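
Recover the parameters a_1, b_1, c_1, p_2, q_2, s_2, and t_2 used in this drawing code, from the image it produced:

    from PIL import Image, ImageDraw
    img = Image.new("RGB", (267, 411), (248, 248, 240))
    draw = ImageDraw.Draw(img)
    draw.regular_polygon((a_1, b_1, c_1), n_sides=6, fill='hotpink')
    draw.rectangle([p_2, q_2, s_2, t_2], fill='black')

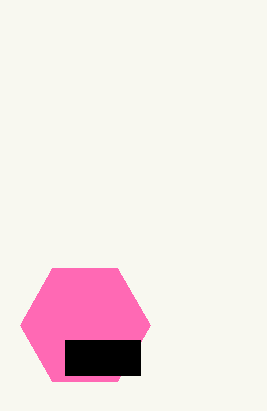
a_1 = 85; b_1 = 325; c_1 = 65; p_2 = 65; q_2 = 340; s_2 = 140; t_2 = 375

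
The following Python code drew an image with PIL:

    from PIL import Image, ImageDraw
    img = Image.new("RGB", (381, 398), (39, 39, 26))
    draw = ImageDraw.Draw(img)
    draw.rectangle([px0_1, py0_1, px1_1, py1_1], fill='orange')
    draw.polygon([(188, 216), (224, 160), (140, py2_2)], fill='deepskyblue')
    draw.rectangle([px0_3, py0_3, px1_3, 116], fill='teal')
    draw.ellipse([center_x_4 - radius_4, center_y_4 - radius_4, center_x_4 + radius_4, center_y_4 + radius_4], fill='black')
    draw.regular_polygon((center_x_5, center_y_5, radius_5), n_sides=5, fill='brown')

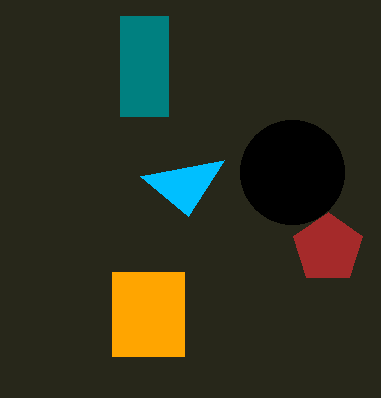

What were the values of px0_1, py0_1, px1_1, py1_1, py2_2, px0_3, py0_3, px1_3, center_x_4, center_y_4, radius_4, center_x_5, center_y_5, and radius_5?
px0_1 = 112
py0_1 = 272
px1_1 = 184
py1_1 = 356
py2_2 = 176
px0_3 = 120
py0_3 = 16
px1_3 = 168
center_x_4 = 292
center_y_4 = 172
radius_4 = 52
center_x_5 = 328
center_y_5 = 248
radius_5 = 36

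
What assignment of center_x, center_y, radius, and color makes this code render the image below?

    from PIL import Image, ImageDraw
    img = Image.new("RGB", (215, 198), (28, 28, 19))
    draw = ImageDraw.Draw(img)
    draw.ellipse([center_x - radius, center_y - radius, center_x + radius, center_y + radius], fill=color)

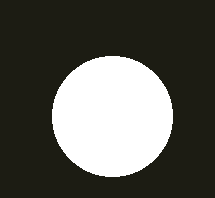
center_x = 112, center_y = 116, radius = 60, color = 'white'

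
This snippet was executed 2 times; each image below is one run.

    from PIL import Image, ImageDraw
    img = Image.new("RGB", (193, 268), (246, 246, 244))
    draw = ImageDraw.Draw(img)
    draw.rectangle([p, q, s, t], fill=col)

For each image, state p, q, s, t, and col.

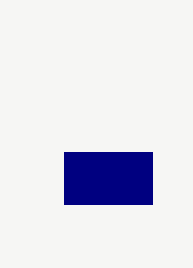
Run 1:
p = 64, q = 152, s = 152, t = 204, col = 'navy'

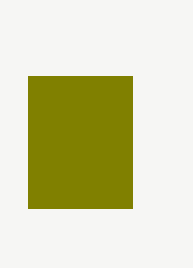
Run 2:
p = 28
q = 76
s = 132
t = 208
col = 'olive'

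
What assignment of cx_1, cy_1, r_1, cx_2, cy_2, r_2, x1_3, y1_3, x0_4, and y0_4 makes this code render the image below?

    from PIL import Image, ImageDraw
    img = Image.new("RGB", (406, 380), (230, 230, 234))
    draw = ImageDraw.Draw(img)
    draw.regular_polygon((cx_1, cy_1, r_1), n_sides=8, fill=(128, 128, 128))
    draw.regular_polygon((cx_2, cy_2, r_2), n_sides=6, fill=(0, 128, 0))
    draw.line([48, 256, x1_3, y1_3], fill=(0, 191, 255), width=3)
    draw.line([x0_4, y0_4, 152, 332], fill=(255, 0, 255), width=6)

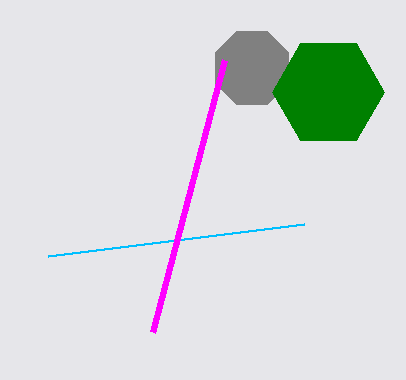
cx_1 = 252; cy_1 = 68; r_1 = 40; cx_2 = 328; cy_2 = 92; r_2 = 56; x1_3 = 304; y1_3 = 224; x0_4 = 224; y0_4 = 60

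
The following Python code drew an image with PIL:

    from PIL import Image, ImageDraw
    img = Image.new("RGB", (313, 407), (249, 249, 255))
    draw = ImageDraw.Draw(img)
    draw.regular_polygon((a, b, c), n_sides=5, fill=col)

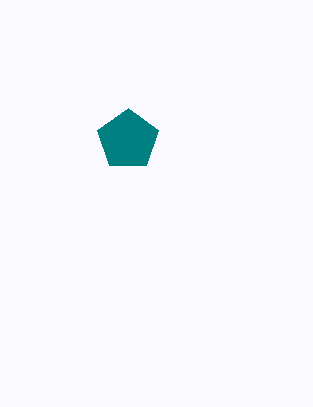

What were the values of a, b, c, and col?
a = 128
b = 140
c = 32
col = 'teal'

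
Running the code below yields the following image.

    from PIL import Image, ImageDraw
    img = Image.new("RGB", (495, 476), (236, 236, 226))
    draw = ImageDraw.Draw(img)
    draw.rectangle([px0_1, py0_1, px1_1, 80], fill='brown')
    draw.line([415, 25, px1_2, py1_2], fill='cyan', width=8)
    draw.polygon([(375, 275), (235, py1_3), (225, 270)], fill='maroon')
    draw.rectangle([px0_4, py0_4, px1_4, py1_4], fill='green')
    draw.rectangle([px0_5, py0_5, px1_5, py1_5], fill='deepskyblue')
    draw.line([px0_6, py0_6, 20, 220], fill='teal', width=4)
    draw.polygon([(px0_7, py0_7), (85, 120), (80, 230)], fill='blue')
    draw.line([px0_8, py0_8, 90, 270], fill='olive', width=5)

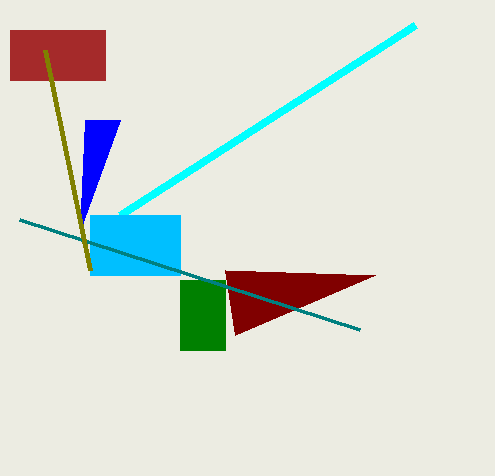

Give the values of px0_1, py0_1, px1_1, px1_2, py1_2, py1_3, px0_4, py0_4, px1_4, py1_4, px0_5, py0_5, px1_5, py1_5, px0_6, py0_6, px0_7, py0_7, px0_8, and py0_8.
px0_1 = 10; py0_1 = 30; px1_1 = 105; px1_2 = 120; py1_2 = 215; py1_3 = 335; px0_4 = 180; py0_4 = 280; px1_4 = 225; py1_4 = 350; px0_5 = 90; py0_5 = 215; px1_5 = 180; py1_5 = 275; px0_6 = 360; py0_6 = 330; px0_7 = 120; py0_7 = 120; px0_8 = 45; py0_8 = 50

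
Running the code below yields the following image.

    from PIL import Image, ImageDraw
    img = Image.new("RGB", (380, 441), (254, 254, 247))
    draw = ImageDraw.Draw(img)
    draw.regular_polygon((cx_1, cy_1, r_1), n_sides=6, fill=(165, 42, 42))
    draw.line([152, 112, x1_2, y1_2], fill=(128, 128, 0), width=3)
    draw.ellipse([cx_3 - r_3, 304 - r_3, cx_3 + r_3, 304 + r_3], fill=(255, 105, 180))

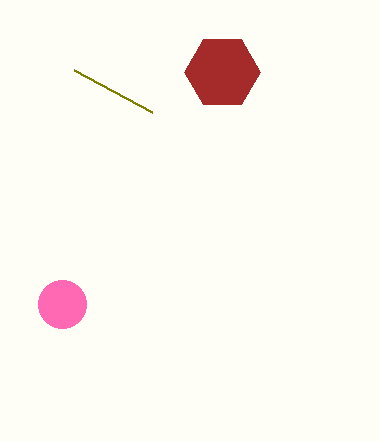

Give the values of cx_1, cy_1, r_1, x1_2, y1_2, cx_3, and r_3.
cx_1 = 222
cy_1 = 72
r_1 = 38
x1_2 = 74
y1_2 = 70
cx_3 = 62
r_3 = 24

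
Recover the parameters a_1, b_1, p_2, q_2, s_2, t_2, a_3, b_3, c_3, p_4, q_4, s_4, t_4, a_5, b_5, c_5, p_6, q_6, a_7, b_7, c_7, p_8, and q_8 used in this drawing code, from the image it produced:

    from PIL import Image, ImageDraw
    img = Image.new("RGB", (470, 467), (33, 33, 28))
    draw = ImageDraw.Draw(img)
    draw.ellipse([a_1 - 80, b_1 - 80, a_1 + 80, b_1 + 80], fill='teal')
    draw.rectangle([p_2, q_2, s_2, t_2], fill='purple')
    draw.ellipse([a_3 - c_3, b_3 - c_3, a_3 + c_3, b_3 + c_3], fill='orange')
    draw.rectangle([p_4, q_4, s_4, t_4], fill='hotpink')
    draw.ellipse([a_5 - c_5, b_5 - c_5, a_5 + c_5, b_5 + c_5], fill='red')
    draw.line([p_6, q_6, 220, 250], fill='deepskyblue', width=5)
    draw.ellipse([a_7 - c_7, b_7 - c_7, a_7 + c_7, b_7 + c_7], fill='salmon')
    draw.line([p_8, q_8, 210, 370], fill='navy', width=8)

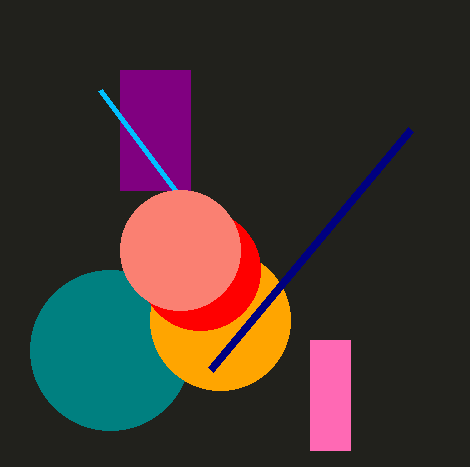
a_1 = 110, b_1 = 350, p_2 = 120, q_2 = 70, s_2 = 190, t_2 = 190, a_3 = 220, b_3 = 320, c_3 = 70, p_4 = 310, q_4 = 340, s_4 = 350, t_4 = 450, a_5 = 200, b_5 = 270, c_5 = 60, p_6 = 100, q_6 = 90, a_7 = 180, b_7 = 250, c_7 = 60, p_8 = 410, q_8 = 130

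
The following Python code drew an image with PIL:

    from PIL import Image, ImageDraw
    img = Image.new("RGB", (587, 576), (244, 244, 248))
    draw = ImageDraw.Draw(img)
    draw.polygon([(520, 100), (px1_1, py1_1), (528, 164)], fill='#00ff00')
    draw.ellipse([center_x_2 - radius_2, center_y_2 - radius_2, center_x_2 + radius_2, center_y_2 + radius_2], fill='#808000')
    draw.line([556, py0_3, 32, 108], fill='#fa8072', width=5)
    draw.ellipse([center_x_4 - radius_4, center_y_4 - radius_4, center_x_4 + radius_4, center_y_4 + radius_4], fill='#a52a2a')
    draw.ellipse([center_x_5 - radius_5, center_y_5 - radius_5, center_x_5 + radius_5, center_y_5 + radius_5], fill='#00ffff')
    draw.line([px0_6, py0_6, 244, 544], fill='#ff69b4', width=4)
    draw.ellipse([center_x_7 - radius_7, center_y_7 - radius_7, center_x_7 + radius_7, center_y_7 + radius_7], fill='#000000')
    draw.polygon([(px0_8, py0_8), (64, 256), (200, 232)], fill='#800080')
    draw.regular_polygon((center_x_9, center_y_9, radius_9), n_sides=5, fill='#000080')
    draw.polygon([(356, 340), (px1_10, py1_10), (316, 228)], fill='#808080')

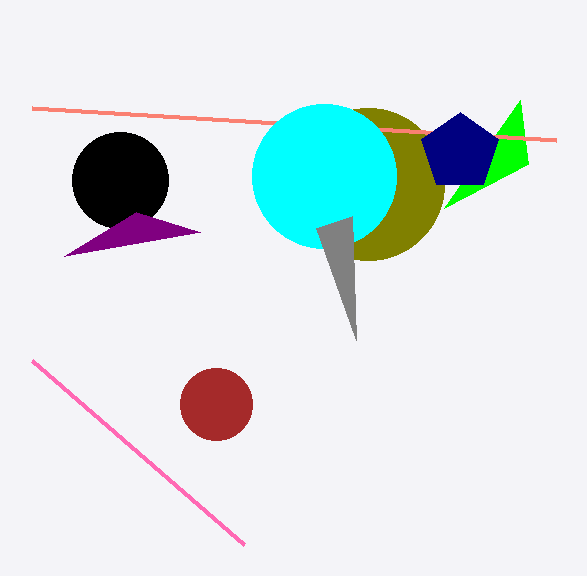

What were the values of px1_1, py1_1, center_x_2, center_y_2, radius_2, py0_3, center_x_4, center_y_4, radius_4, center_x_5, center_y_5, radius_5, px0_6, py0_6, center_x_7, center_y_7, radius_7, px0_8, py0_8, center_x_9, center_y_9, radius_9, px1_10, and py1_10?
px1_1 = 444, py1_1 = 208, center_x_2 = 368, center_y_2 = 184, radius_2 = 76, py0_3 = 140, center_x_4 = 216, center_y_4 = 404, radius_4 = 36, center_x_5 = 324, center_y_5 = 176, radius_5 = 72, px0_6 = 32, py0_6 = 360, center_x_7 = 120, center_y_7 = 180, radius_7 = 48, px0_8 = 136, py0_8 = 212, center_x_9 = 460, center_y_9 = 152, radius_9 = 40, px1_10 = 352, py1_10 = 216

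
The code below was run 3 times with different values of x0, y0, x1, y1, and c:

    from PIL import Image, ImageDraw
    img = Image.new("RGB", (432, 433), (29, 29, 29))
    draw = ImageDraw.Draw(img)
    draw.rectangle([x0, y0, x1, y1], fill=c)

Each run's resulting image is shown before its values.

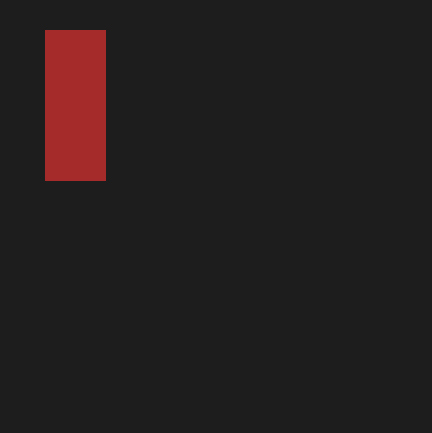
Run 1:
x0 = 45
y0 = 30
x1 = 105
y1 = 180
c = 'brown'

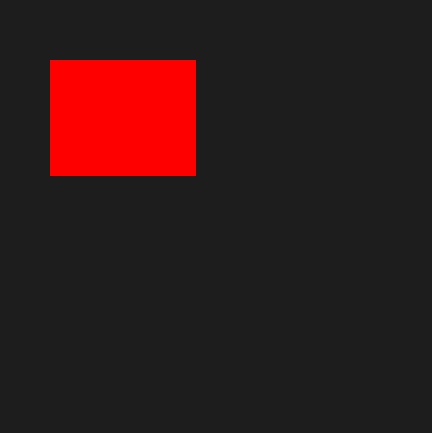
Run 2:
x0 = 50; y0 = 60; x1 = 195; y1 = 175; c = 'red'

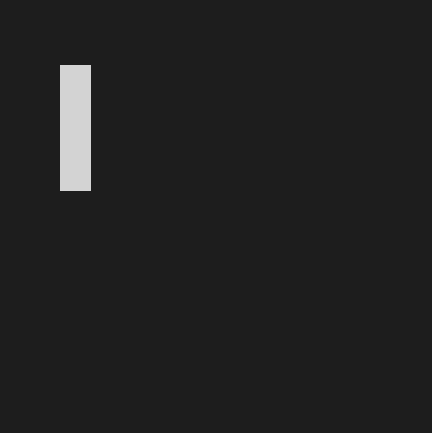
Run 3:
x0 = 60
y0 = 65
x1 = 90
y1 = 190
c = 'lightgray'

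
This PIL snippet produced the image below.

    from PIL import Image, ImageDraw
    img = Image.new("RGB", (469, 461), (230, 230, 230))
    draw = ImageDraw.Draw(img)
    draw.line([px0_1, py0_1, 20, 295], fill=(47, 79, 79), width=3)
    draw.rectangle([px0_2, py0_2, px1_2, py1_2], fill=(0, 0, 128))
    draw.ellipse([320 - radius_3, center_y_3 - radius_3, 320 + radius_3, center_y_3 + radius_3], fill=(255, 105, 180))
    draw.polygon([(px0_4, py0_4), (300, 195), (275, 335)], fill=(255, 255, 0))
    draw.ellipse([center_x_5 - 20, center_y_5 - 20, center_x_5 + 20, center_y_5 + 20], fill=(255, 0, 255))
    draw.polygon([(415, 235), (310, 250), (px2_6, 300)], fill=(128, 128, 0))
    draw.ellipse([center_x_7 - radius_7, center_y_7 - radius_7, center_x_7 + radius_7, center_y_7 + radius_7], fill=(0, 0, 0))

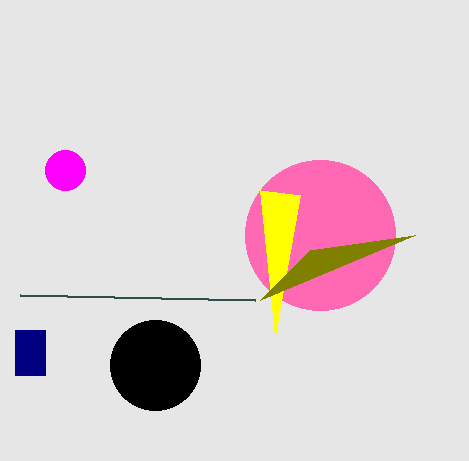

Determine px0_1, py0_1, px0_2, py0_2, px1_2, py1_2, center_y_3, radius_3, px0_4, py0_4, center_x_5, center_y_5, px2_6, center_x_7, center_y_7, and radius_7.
px0_1 = 255, py0_1 = 300, px0_2 = 15, py0_2 = 330, px1_2 = 45, py1_2 = 375, center_y_3 = 235, radius_3 = 75, px0_4 = 260, py0_4 = 190, center_x_5 = 65, center_y_5 = 170, px2_6 = 260, center_x_7 = 155, center_y_7 = 365, radius_7 = 45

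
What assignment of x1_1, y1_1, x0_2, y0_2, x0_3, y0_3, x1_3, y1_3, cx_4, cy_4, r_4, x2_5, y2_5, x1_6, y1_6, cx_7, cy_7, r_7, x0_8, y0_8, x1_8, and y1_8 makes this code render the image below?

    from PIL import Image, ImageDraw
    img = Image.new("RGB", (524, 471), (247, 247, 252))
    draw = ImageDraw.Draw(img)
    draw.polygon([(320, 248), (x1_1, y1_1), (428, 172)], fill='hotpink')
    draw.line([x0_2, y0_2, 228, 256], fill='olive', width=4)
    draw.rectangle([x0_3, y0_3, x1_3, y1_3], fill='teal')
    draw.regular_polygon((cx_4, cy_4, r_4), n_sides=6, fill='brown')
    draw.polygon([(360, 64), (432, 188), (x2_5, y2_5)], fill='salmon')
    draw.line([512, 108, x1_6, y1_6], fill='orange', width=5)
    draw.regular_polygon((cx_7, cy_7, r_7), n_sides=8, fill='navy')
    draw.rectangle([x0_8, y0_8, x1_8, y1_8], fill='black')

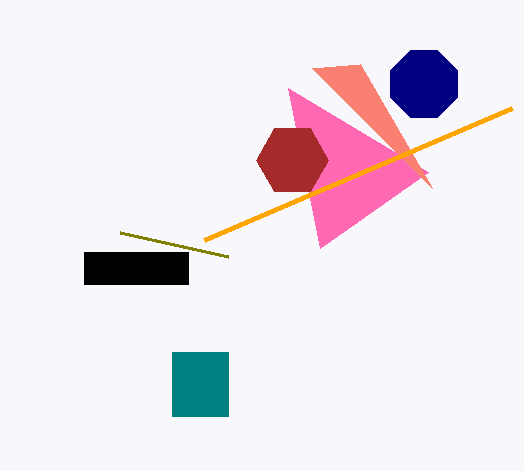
x1_1 = 288, y1_1 = 88, x0_2 = 120, y0_2 = 232, x0_3 = 172, y0_3 = 352, x1_3 = 228, y1_3 = 416, cx_4 = 292, cy_4 = 160, r_4 = 36, x2_5 = 312, y2_5 = 68, x1_6 = 204, y1_6 = 240, cx_7 = 424, cy_7 = 84, r_7 = 36, x0_8 = 84, y0_8 = 252, x1_8 = 188, y1_8 = 284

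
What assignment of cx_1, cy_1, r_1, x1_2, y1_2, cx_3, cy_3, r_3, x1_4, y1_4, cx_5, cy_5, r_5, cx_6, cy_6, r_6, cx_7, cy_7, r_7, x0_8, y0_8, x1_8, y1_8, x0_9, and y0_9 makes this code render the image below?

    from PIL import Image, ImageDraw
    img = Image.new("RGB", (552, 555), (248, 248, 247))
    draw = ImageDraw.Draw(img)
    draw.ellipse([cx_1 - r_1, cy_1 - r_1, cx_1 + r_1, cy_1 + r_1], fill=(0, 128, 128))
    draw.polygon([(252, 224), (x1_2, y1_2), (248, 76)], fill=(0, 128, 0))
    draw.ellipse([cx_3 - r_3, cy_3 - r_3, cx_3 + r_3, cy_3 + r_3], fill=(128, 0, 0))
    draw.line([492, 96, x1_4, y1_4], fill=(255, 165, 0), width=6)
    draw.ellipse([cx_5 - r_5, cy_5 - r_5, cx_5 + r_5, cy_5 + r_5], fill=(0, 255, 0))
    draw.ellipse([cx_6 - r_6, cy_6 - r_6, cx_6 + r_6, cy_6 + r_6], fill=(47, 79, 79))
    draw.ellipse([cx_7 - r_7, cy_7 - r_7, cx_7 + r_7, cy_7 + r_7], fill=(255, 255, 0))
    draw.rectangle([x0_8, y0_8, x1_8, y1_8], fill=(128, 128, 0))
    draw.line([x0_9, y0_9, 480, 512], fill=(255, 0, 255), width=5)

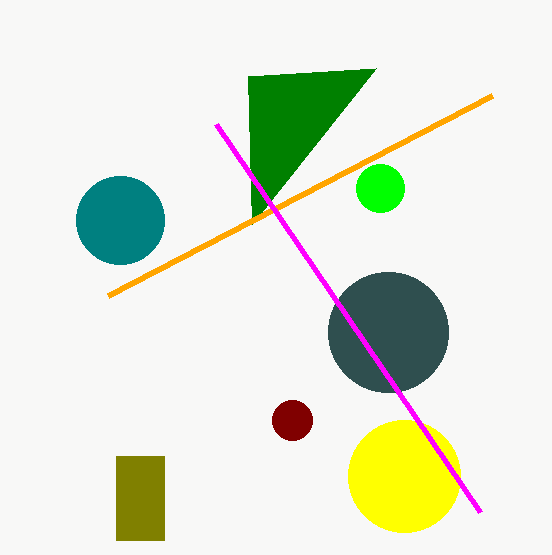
cx_1 = 120, cy_1 = 220, r_1 = 44, x1_2 = 376, y1_2 = 68, cx_3 = 292, cy_3 = 420, r_3 = 20, x1_4 = 108, y1_4 = 296, cx_5 = 380, cy_5 = 188, r_5 = 24, cx_6 = 388, cy_6 = 332, r_6 = 60, cx_7 = 404, cy_7 = 476, r_7 = 56, x0_8 = 116, y0_8 = 456, x1_8 = 164, y1_8 = 540, x0_9 = 216, y0_9 = 124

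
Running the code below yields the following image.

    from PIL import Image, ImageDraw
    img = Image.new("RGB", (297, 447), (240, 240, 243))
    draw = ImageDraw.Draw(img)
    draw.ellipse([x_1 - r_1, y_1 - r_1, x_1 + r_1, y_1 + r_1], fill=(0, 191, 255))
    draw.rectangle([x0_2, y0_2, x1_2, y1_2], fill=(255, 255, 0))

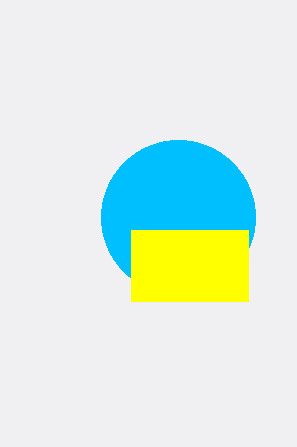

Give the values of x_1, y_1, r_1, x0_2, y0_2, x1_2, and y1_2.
x_1 = 178; y_1 = 217; r_1 = 77; x0_2 = 131; y0_2 = 230; x1_2 = 248; y1_2 = 301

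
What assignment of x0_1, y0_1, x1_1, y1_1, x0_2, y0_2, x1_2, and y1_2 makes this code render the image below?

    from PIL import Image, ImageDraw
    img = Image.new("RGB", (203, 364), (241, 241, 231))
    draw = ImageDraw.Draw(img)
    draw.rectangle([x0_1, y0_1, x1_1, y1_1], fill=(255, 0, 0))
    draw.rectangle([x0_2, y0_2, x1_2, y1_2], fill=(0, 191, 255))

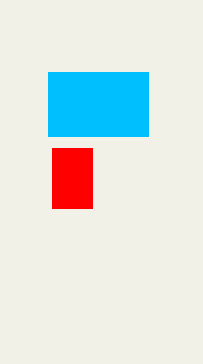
x0_1 = 52; y0_1 = 148; x1_1 = 92; y1_1 = 208; x0_2 = 48; y0_2 = 72; x1_2 = 148; y1_2 = 136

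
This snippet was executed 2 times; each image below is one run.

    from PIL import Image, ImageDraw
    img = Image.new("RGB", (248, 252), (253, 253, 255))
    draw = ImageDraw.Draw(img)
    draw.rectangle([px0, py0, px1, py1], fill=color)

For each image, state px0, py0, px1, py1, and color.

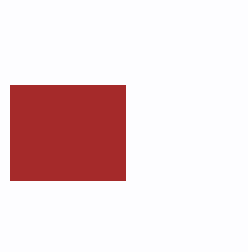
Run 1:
px0 = 10, py0 = 85, px1 = 125, py1 = 180, color = 'brown'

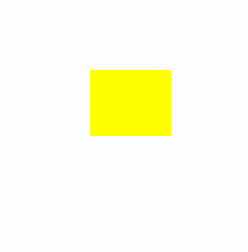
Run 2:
px0 = 90
py0 = 70
px1 = 170
py1 = 135
color = 'yellow'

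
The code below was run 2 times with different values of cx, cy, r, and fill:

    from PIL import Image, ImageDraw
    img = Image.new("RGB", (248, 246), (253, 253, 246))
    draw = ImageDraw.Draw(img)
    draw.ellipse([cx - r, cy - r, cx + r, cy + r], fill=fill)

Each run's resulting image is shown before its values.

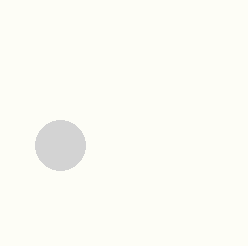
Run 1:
cx = 60, cy = 145, r = 25, fill = 'lightgray'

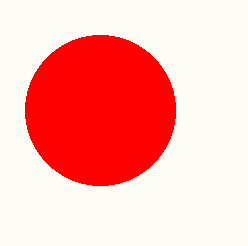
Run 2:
cx = 100, cy = 110, r = 75, fill = 'red'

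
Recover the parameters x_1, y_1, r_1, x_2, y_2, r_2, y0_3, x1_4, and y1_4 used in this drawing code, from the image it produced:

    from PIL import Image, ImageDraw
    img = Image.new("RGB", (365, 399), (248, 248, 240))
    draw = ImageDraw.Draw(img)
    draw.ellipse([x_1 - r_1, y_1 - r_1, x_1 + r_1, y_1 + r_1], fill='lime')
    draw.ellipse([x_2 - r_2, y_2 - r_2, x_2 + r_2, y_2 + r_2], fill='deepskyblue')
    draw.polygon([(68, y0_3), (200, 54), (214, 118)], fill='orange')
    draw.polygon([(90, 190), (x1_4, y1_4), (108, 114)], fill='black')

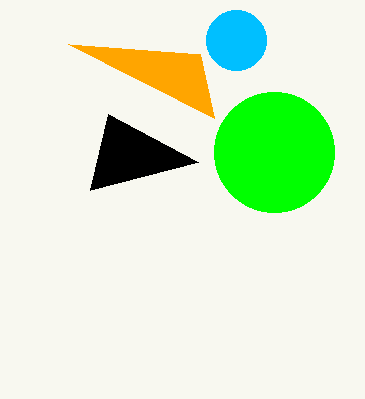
x_1 = 274; y_1 = 152; r_1 = 60; x_2 = 236; y_2 = 40; r_2 = 30; y0_3 = 44; x1_4 = 198; y1_4 = 162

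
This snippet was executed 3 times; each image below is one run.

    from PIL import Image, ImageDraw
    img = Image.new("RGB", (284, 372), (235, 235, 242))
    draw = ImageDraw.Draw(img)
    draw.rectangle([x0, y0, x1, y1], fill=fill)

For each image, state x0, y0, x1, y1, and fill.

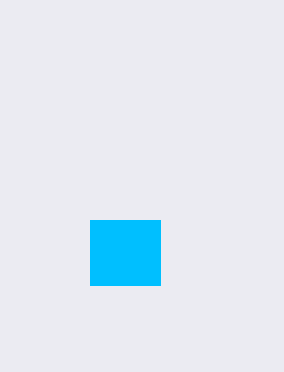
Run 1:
x0 = 90, y0 = 220, x1 = 160, y1 = 285, fill = 'deepskyblue'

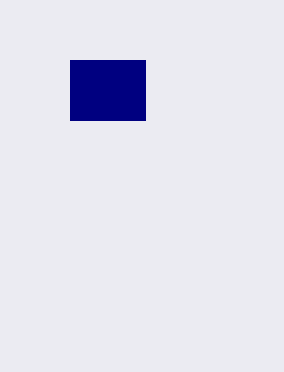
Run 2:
x0 = 70
y0 = 60
x1 = 145
y1 = 120
fill = 'navy'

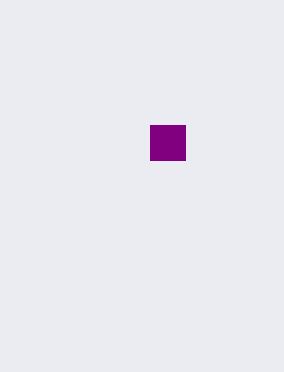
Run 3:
x0 = 150; y0 = 125; x1 = 185; y1 = 160; fill = 'purple'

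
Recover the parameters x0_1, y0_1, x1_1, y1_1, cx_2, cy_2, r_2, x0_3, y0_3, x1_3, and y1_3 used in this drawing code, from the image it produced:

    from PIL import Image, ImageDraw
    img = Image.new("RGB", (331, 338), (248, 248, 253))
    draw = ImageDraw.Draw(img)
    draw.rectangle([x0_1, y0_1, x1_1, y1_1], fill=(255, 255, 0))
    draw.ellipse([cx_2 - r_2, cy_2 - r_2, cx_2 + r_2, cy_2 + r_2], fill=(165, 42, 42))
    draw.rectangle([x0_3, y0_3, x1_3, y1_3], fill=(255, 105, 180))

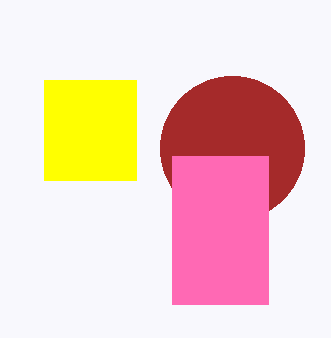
x0_1 = 44; y0_1 = 80; x1_1 = 136; y1_1 = 180; cx_2 = 232; cy_2 = 148; r_2 = 72; x0_3 = 172; y0_3 = 156; x1_3 = 268; y1_3 = 304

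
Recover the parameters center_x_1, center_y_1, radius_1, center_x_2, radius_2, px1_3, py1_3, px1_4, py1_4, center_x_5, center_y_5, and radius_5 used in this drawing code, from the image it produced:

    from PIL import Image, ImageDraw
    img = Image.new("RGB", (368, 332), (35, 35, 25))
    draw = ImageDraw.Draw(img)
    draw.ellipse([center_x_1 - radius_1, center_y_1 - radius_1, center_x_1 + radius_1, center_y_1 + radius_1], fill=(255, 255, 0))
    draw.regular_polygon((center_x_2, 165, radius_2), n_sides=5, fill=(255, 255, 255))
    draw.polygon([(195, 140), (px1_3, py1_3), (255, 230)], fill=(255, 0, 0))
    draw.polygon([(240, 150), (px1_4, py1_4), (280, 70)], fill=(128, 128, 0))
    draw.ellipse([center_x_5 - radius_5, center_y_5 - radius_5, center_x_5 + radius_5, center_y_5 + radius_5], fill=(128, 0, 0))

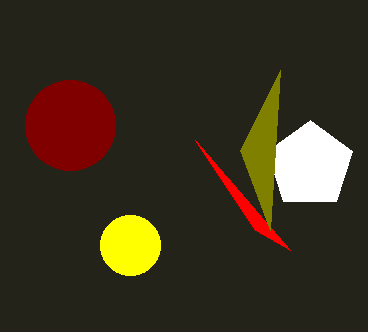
center_x_1 = 130
center_y_1 = 245
radius_1 = 30
center_x_2 = 310
radius_2 = 45
px1_3 = 290
py1_3 = 250
px1_4 = 270
py1_4 = 230
center_x_5 = 70
center_y_5 = 125
radius_5 = 45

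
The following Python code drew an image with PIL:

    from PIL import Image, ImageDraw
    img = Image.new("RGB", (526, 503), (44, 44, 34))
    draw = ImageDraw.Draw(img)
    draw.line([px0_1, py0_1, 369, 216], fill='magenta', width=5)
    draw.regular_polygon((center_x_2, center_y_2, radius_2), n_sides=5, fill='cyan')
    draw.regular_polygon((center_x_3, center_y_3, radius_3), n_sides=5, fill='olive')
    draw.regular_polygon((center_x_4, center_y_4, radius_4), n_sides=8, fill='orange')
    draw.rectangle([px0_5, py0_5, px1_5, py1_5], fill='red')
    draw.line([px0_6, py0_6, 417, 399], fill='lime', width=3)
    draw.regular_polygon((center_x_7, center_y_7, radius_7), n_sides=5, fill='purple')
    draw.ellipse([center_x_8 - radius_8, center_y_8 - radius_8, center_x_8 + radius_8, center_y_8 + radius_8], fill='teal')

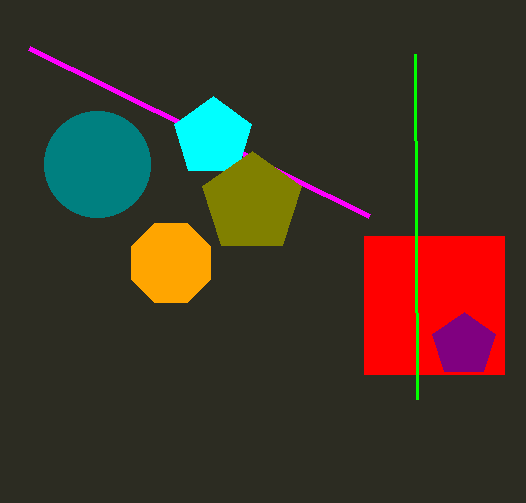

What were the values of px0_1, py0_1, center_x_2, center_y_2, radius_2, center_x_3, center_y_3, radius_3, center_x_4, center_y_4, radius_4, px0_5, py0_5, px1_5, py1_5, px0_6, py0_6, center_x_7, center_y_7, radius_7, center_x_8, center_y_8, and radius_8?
px0_1 = 29; py0_1 = 48; center_x_2 = 213; center_y_2 = 137; radius_2 = 41; center_x_3 = 252; center_y_3 = 203; radius_3 = 52; center_x_4 = 171; center_y_4 = 263; radius_4 = 43; px0_5 = 364; py0_5 = 236; px1_5 = 504; py1_5 = 374; px0_6 = 415; py0_6 = 54; center_x_7 = 464; center_y_7 = 345; radius_7 = 33; center_x_8 = 97; center_y_8 = 164; radius_8 = 53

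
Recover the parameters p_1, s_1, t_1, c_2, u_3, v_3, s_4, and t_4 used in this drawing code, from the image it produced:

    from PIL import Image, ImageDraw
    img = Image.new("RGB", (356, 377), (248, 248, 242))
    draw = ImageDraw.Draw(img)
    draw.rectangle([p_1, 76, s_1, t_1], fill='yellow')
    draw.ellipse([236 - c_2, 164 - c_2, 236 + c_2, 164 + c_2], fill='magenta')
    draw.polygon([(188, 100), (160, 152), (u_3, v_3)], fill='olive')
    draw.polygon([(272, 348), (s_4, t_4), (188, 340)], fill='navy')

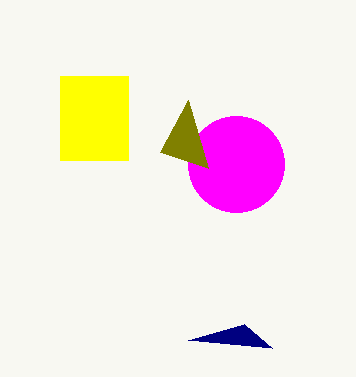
p_1 = 60, s_1 = 128, t_1 = 160, c_2 = 48, u_3 = 208, v_3 = 168, s_4 = 244, t_4 = 324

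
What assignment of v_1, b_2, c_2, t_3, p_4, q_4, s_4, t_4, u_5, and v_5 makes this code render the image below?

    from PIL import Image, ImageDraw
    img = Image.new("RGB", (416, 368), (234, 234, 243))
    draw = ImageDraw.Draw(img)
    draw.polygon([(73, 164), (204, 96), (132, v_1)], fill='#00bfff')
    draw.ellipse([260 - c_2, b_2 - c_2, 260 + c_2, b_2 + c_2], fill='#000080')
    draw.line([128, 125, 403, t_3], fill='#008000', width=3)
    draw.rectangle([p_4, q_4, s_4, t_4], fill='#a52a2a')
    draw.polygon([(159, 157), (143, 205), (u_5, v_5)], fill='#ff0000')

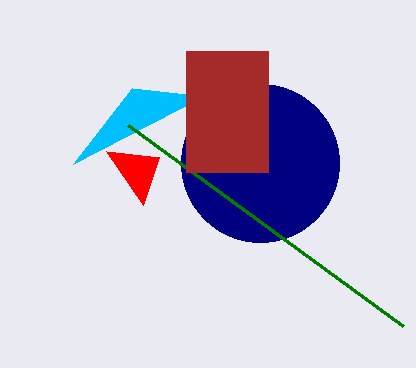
v_1 = 88, b_2 = 163, c_2 = 79, t_3 = 326, p_4 = 186, q_4 = 51, s_4 = 268, t_4 = 172, u_5 = 106, v_5 = 151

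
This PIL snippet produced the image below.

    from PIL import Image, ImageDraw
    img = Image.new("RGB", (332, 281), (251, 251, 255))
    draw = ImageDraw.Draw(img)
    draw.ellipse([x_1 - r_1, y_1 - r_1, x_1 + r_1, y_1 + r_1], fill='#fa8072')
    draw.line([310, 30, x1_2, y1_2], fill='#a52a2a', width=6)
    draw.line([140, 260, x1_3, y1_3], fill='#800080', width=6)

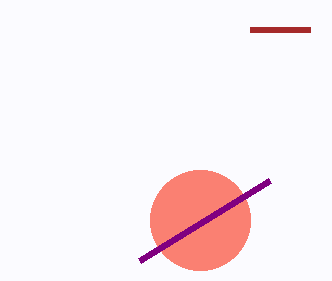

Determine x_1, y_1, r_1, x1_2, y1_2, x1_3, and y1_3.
x_1 = 200; y_1 = 220; r_1 = 50; x1_2 = 250; y1_2 = 30; x1_3 = 270; y1_3 = 180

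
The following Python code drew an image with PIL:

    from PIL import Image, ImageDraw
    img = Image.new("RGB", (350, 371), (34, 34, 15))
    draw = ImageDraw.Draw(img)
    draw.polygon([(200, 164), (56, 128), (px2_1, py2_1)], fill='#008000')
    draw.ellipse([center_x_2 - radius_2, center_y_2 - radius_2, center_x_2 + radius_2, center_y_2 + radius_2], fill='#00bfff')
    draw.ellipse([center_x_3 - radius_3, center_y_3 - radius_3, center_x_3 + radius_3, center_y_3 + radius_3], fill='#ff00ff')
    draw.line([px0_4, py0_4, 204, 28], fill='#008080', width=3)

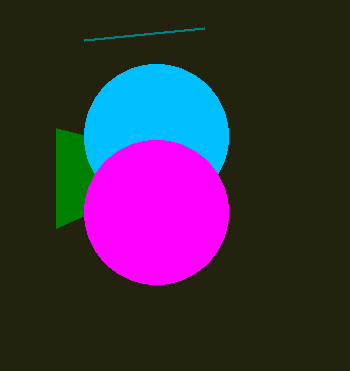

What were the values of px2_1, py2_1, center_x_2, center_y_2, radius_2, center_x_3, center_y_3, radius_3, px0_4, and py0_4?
px2_1 = 56, py2_1 = 228, center_x_2 = 156, center_y_2 = 136, radius_2 = 72, center_x_3 = 156, center_y_3 = 212, radius_3 = 72, px0_4 = 84, py0_4 = 40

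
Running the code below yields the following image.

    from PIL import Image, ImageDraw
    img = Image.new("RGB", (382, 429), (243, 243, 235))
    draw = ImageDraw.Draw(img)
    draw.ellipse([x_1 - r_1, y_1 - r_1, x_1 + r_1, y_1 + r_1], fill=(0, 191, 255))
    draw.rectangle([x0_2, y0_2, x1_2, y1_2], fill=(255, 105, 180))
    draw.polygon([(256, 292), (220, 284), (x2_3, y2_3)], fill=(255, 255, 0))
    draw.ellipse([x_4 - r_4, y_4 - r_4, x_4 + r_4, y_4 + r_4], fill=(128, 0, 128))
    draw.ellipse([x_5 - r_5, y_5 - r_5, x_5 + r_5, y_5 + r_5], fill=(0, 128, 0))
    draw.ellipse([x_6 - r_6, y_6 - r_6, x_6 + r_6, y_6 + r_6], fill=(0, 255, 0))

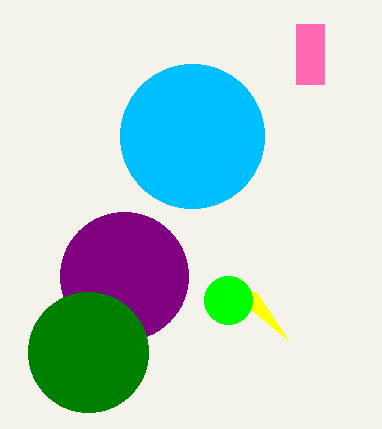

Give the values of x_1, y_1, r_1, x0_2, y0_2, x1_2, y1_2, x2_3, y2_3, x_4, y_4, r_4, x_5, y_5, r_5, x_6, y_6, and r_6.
x_1 = 192; y_1 = 136; r_1 = 72; x0_2 = 296; y0_2 = 24; x1_2 = 324; y1_2 = 84; x2_3 = 288; y2_3 = 340; x_4 = 124; y_4 = 276; r_4 = 64; x_5 = 88; y_5 = 352; r_5 = 60; x_6 = 228; y_6 = 300; r_6 = 24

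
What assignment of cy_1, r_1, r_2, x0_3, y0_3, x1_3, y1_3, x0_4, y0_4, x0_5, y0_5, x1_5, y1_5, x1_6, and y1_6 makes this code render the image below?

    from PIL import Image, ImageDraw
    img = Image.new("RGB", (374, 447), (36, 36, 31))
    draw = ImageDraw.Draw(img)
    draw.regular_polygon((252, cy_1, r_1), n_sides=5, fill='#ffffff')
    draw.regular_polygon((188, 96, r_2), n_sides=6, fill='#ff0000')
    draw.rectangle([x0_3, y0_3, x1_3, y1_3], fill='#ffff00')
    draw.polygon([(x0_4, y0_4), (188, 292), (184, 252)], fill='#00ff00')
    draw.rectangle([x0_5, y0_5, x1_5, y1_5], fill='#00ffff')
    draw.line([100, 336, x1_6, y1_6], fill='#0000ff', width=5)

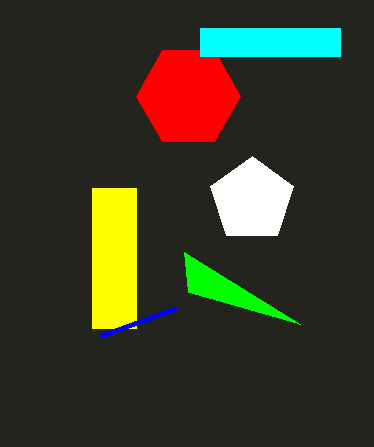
cy_1 = 200, r_1 = 44, r_2 = 52, x0_3 = 92, y0_3 = 188, x1_3 = 136, y1_3 = 328, x0_4 = 300, y0_4 = 324, x0_5 = 200, y0_5 = 28, x1_5 = 340, y1_5 = 56, x1_6 = 176, y1_6 = 308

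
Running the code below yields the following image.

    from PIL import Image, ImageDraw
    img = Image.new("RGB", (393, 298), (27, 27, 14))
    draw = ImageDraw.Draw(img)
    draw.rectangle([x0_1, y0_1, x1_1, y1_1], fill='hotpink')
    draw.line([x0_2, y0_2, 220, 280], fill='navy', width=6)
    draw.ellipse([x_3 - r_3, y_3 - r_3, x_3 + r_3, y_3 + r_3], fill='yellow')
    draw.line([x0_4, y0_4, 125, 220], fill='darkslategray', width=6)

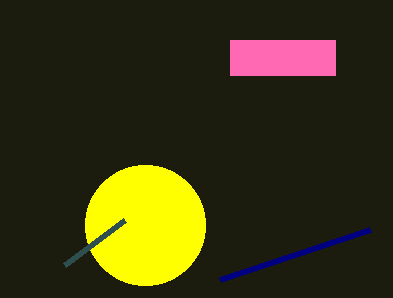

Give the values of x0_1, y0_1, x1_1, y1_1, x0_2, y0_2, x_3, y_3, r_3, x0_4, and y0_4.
x0_1 = 230, y0_1 = 40, x1_1 = 335, y1_1 = 75, x0_2 = 370, y0_2 = 230, x_3 = 145, y_3 = 225, r_3 = 60, x0_4 = 65, y0_4 = 265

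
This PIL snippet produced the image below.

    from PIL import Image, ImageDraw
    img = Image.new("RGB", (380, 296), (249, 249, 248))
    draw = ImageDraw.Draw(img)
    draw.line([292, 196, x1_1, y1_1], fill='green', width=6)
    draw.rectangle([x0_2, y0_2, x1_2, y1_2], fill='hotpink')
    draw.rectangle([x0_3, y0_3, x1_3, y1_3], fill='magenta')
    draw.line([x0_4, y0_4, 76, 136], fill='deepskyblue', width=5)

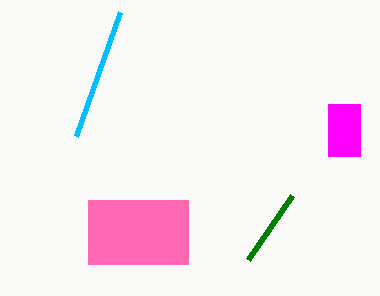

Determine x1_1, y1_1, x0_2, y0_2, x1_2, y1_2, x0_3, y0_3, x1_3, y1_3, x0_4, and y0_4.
x1_1 = 248
y1_1 = 260
x0_2 = 88
y0_2 = 200
x1_2 = 188
y1_2 = 264
x0_3 = 328
y0_3 = 104
x1_3 = 360
y1_3 = 156
x0_4 = 120
y0_4 = 12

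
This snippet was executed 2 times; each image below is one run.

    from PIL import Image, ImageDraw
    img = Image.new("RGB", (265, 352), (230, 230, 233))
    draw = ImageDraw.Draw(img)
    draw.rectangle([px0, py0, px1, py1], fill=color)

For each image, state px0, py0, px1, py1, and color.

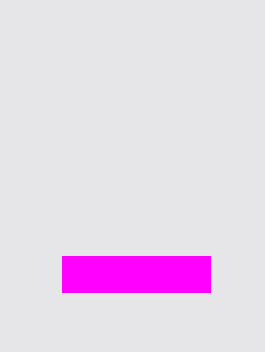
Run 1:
px0 = 62
py0 = 256
px1 = 210
py1 = 292
color = 'magenta'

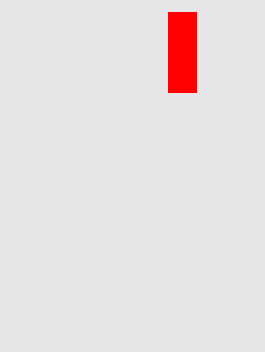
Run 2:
px0 = 168; py0 = 12; px1 = 196; py1 = 92; color = 'red'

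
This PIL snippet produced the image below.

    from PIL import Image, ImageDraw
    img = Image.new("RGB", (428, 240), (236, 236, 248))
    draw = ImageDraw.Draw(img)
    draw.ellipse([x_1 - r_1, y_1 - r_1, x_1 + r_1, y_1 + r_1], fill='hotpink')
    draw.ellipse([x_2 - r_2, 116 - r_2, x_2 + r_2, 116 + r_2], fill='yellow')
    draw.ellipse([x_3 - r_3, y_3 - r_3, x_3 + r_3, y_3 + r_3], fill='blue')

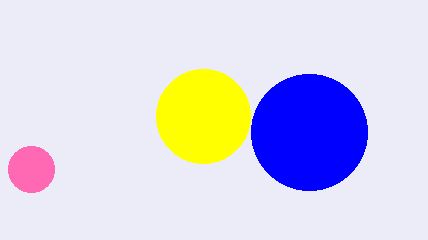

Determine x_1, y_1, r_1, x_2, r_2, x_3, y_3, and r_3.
x_1 = 31, y_1 = 169, r_1 = 23, x_2 = 203, r_2 = 47, x_3 = 309, y_3 = 132, r_3 = 58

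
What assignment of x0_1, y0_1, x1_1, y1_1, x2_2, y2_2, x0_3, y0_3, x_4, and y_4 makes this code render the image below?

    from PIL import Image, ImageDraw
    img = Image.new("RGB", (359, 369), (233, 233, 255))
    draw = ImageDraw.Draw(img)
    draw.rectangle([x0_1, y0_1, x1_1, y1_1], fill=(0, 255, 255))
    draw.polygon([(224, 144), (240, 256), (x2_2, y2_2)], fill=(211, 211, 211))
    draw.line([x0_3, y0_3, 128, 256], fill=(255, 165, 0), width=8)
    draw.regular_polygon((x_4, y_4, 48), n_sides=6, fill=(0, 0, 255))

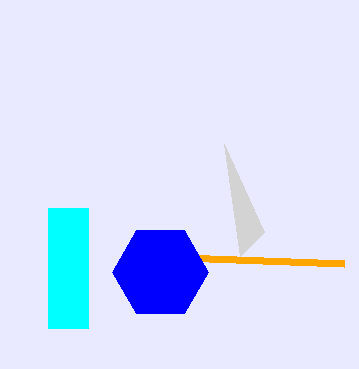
x0_1 = 48, y0_1 = 208, x1_1 = 88, y1_1 = 328, x2_2 = 264, y2_2 = 232, x0_3 = 344, y0_3 = 264, x_4 = 160, y_4 = 272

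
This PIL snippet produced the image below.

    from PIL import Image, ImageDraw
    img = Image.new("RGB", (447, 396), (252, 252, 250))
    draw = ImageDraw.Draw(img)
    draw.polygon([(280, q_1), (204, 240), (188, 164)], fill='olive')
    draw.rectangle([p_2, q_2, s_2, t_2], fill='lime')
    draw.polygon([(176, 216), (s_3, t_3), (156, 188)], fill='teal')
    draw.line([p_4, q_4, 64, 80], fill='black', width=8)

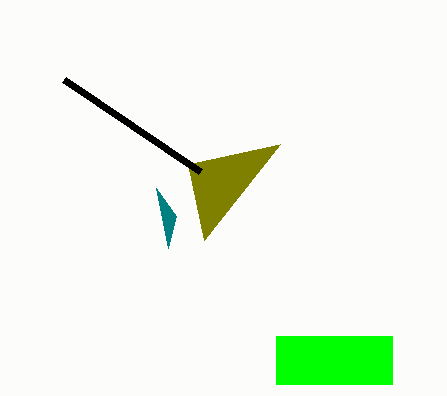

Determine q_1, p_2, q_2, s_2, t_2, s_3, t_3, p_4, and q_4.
q_1 = 144; p_2 = 276; q_2 = 336; s_2 = 392; t_2 = 384; s_3 = 168; t_3 = 248; p_4 = 200; q_4 = 172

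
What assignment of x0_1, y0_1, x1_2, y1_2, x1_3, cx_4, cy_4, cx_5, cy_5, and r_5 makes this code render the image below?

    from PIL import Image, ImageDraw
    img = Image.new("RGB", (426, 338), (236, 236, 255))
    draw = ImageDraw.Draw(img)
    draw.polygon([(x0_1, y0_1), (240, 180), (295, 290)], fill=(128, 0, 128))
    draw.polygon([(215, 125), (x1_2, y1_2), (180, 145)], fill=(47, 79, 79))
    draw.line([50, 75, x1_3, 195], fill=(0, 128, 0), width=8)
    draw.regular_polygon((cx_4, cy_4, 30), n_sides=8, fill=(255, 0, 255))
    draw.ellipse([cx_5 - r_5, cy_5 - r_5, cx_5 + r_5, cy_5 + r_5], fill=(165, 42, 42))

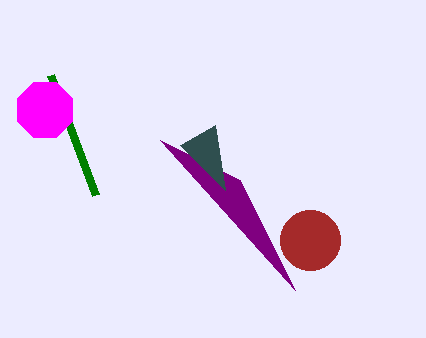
x0_1 = 160
y0_1 = 140
x1_2 = 225
y1_2 = 190
x1_3 = 95
cx_4 = 45
cy_4 = 110
cx_5 = 310
cy_5 = 240
r_5 = 30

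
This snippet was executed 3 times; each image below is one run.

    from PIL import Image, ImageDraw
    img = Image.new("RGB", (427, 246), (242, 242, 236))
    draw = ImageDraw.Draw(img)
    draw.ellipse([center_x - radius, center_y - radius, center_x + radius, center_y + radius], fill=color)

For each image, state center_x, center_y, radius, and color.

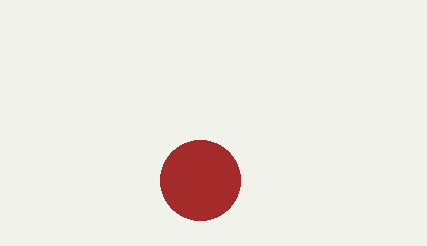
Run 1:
center_x = 200, center_y = 180, radius = 40, color = 'brown'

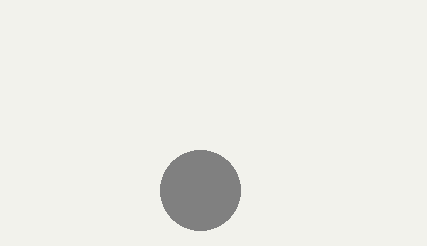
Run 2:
center_x = 200; center_y = 190; radius = 40; color = 'gray'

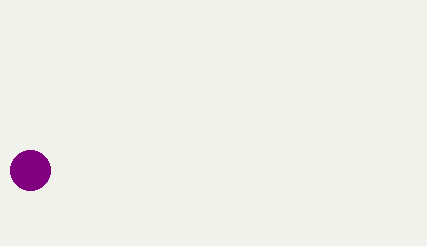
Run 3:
center_x = 30; center_y = 170; radius = 20; color = 'purple'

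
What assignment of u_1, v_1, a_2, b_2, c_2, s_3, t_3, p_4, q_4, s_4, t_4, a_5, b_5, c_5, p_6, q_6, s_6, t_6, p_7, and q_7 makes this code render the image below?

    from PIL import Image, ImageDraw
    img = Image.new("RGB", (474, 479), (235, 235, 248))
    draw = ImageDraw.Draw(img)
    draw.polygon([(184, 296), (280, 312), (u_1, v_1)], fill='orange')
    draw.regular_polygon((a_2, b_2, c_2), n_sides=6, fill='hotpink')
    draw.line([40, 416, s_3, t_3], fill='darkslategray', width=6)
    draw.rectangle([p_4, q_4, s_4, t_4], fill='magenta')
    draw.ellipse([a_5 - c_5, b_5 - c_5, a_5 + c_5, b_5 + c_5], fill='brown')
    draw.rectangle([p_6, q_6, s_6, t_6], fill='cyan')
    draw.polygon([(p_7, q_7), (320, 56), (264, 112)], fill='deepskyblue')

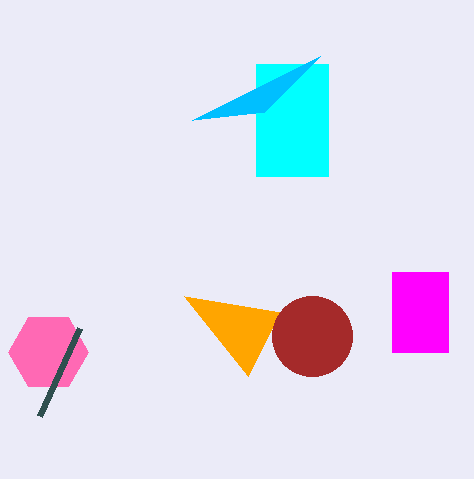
u_1 = 248
v_1 = 376
a_2 = 48
b_2 = 352
c_2 = 40
s_3 = 80
t_3 = 328
p_4 = 392
q_4 = 272
s_4 = 448
t_4 = 352
a_5 = 312
b_5 = 336
c_5 = 40
p_6 = 256
q_6 = 64
s_6 = 328
t_6 = 176
p_7 = 192
q_7 = 120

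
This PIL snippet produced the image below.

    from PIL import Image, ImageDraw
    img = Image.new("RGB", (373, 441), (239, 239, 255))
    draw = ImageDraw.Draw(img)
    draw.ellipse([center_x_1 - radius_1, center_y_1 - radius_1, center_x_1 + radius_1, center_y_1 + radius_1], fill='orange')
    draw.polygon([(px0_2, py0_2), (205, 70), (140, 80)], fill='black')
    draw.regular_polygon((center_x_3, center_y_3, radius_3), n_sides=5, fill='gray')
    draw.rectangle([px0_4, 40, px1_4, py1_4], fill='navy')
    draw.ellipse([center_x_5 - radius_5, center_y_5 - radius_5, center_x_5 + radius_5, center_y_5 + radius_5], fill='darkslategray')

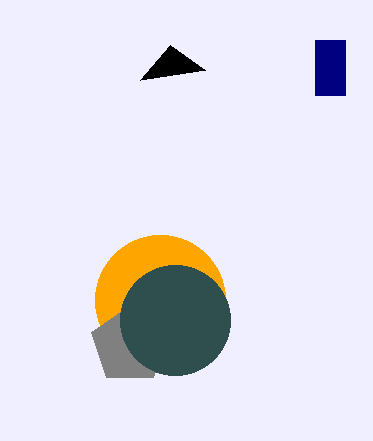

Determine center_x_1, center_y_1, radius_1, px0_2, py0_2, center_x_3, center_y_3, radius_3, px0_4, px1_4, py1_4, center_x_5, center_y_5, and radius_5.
center_x_1 = 160
center_y_1 = 300
radius_1 = 65
px0_2 = 170
py0_2 = 45
center_x_3 = 130
center_y_3 = 345
radius_3 = 40
px0_4 = 315
px1_4 = 345
py1_4 = 95
center_x_5 = 175
center_y_5 = 320
radius_5 = 55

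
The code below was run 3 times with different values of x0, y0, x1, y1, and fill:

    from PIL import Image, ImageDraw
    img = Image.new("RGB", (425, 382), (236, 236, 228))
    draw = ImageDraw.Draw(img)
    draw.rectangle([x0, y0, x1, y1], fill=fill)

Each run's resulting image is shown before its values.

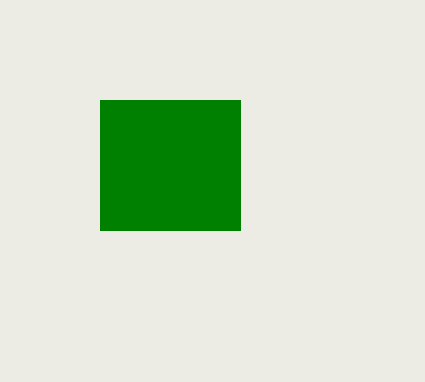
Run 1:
x0 = 100, y0 = 100, x1 = 240, y1 = 230, fill = 'green'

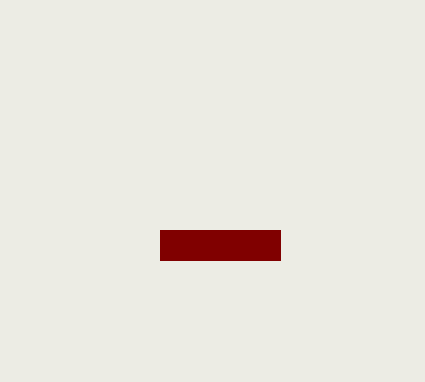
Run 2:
x0 = 160; y0 = 230; x1 = 280; y1 = 260; fill = 'maroon'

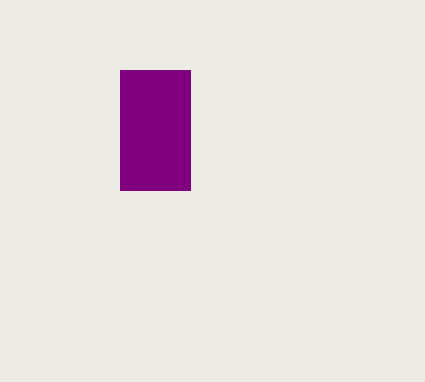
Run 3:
x0 = 120
y0 = 70
x1 = 190
y1 = 190
fill = 'purple'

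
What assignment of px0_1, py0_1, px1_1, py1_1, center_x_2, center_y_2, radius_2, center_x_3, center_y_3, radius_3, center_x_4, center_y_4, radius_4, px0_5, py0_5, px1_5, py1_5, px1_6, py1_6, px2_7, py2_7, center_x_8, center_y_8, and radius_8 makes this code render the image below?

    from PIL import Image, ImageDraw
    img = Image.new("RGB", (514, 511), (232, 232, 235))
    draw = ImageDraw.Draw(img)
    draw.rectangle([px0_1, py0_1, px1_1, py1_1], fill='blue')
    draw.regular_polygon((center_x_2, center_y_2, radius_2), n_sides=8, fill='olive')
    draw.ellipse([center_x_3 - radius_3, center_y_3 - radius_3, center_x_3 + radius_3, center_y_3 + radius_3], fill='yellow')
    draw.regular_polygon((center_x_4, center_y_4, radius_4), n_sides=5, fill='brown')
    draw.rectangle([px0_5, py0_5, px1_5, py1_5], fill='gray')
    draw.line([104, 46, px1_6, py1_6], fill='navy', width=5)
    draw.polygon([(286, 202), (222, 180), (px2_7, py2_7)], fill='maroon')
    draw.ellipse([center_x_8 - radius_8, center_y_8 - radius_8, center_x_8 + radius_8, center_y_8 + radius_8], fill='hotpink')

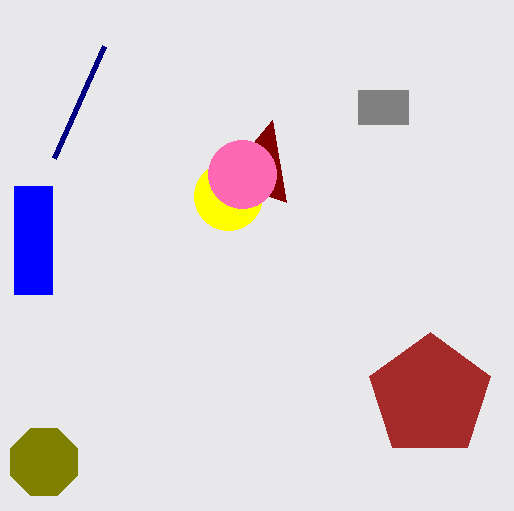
px0_1 = 14, py0_1 = 186, px1_1 = 52, py1_1 = 294, center_x_2 = 44, center_y_2 = 462, radius_2 = 36, center_x_3 = 228, center_y_3 = 196, radius_3 = 34, center_x_4 = 430, center_y_4 = 396, radius_4 = 64, px0_5 = 358, py0_5 = 90, px1_5 = 408, py1_5 = 124, px1_6 = 54, py1_6 = 158, px2_7 = 272, py2_7 = 120, center_x_8 = 242, center_y_8 = 174, radius_8 = 34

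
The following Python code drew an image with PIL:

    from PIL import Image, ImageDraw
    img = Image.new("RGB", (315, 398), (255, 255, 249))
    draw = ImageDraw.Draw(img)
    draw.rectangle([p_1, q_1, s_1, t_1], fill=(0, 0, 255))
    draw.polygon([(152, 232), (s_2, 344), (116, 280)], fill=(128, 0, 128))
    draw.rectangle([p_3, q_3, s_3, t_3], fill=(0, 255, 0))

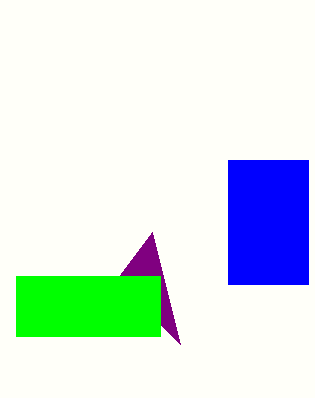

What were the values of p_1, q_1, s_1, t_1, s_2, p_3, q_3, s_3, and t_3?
p_1 = 228; q_1 = 160; s_1 = 308; t_1 = 284; s_2 = 180; p_3 = 16; q_3 = 276; s_3 = 160; t_3 = 336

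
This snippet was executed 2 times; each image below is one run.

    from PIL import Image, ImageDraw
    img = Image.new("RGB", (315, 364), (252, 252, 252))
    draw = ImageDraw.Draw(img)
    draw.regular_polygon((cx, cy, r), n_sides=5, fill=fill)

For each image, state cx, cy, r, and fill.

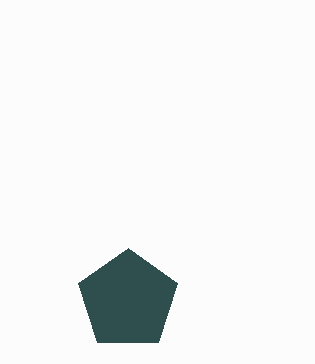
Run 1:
cx = 128
cy = 300
r = 52
fill = 'darkslategray'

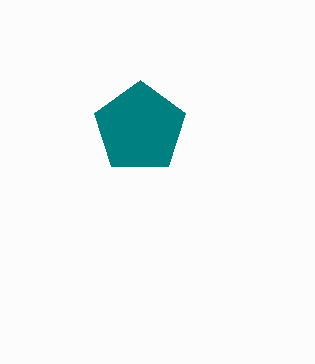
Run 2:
cx = 140, cy = 128, r = 48, fill = 'teal'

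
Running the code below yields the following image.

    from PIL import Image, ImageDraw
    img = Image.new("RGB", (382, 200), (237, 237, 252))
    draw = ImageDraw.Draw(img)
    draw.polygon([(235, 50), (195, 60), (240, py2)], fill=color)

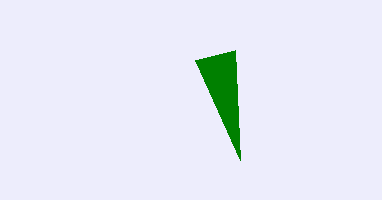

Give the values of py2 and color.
py2 = 160, color = 'green'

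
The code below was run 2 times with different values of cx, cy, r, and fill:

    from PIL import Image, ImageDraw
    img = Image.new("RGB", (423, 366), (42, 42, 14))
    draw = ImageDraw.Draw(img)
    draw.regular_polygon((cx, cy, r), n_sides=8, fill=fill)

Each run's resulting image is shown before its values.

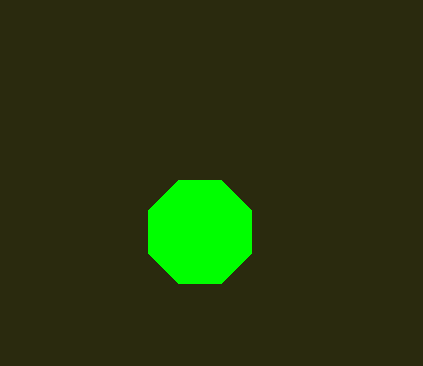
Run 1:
cx = 200
cy = 232
r = 56
fill = 'lime'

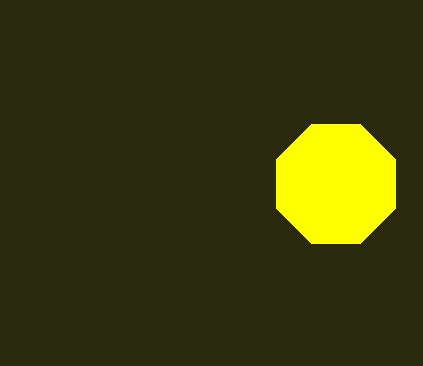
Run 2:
cx = 336; cy = 184; r = 64; fill = 'yellow'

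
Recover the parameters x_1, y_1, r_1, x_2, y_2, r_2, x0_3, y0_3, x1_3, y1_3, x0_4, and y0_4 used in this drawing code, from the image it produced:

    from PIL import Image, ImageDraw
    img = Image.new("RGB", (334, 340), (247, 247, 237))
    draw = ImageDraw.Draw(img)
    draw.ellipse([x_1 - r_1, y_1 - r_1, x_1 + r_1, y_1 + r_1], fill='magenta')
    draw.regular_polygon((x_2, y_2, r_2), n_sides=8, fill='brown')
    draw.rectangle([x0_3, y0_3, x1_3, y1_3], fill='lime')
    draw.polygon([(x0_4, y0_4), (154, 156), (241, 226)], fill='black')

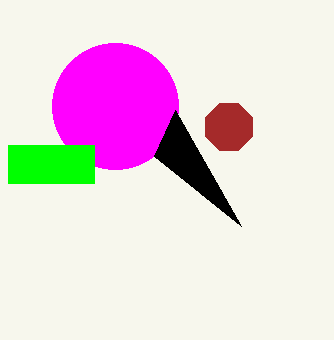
x_1 = 115
y_1 = 106
r_1 = 63
x_2 = 229
y_2 = 127
r_2 = 25
x0_3 = 8
y0_3 = 145
x1_3 = 94
y1_3 = 183
x0_4 = 175
y0_4 = 110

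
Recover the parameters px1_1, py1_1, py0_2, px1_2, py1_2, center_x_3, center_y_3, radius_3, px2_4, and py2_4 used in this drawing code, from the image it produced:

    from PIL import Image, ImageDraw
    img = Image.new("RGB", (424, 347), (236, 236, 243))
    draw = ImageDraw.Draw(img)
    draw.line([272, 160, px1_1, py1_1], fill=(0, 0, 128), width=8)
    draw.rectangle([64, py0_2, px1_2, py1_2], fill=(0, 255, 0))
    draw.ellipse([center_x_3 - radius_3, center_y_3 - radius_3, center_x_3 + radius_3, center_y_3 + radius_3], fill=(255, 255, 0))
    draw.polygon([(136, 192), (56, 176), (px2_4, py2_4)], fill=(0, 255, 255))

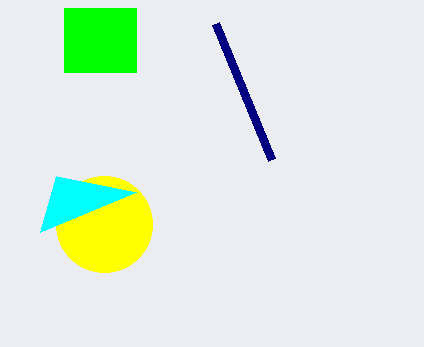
px1_1 = 216; py1_1 = 24; py0_2 = 8; px1_2 = 136; py1_2 = 72; center_x_3 = 104; center_y_3 = 224; radius_3 = 48; px2_4 = 40; py2_4 = 232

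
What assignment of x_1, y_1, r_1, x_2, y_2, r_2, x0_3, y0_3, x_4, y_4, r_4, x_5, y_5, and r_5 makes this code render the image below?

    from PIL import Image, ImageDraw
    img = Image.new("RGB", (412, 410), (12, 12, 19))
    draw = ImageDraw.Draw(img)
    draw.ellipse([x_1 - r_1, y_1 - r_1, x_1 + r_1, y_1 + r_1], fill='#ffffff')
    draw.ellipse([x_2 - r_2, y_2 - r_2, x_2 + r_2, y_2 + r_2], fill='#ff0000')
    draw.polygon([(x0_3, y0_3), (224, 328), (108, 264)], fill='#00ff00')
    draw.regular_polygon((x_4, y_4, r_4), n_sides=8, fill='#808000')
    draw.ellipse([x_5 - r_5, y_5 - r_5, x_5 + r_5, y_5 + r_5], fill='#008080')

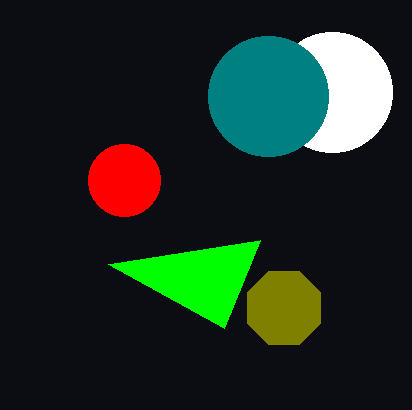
x_1 = 332; y_1 = 92; r_1 = 60; x_2 = 124; y_2 = 180; r_2 = 36; x0_3 = 260; y0_3 = 240; x_4 = 284; y_4 = 308; r_4 = 40; x_5 = 268; y_5 = 96; r_5 = 60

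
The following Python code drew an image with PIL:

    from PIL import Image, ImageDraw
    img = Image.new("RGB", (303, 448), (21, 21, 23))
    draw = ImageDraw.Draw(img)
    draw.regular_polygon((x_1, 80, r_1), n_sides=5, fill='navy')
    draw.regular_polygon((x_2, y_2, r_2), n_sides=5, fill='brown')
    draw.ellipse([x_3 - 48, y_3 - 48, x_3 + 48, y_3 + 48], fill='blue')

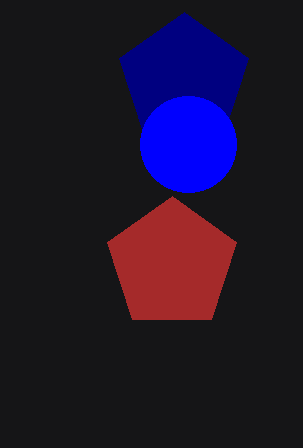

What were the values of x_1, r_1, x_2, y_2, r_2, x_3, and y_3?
x_1 = 184; r_1 = 68; x_2 = 172; y_2 = 264; r_2 = 68; x_3 = 188; y_3 = 144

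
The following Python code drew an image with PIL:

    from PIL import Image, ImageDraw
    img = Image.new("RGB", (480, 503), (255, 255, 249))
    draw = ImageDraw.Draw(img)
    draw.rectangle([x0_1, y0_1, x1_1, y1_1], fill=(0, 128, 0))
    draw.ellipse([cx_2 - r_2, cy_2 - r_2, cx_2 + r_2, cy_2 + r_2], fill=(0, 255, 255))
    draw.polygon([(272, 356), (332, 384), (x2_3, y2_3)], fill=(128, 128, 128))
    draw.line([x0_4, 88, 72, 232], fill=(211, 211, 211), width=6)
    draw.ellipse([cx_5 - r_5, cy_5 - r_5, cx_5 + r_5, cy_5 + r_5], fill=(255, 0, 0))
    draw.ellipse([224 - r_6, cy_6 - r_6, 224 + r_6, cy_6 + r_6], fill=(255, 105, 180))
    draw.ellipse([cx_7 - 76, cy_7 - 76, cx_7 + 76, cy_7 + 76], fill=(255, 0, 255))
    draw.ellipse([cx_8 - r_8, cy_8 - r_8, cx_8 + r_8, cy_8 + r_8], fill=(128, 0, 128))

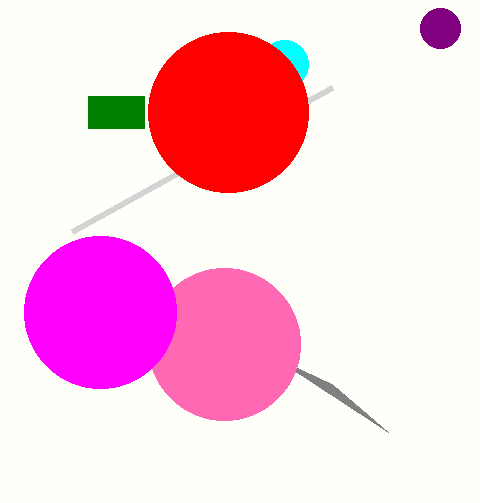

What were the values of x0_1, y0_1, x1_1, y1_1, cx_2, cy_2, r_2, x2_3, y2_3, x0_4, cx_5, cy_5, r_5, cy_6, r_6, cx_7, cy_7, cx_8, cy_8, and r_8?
x0_1 = 88
y0_1 = 96
x1_1 = 144
y1_1 = 128
cx_2 = 284
cy_2 = 64
r_2 = 24
x2_3 = 388
y2_3 = 432
x0_4 = 332
cx_5 = 228
cy_5 = 112
r_5 = 80
cy_6 = 344
r_6 = 76
cx_7 = 100
cy_7 = 312
cx_8 = 440
cy_8 = 28
r_8 = 20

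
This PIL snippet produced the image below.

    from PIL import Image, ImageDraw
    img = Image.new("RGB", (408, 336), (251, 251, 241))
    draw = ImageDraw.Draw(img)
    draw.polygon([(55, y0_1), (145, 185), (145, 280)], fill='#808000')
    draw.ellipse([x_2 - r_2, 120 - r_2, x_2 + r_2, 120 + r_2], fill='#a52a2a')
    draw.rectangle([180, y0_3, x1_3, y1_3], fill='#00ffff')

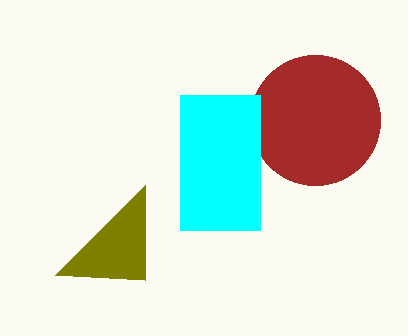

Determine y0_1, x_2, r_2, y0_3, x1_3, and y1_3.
y0_1 = 275
x_2 = 315
r_2 = 65
y0_3 = 95
x1_3 = 260
y1_3 = 230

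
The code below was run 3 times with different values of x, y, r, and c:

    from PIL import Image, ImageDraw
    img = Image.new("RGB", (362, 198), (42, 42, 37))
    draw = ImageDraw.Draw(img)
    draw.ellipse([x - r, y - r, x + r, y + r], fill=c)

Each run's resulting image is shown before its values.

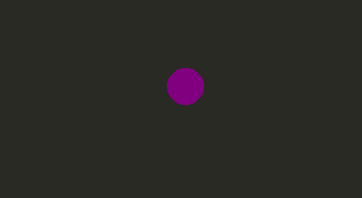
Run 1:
x = 185; y = 86; r = 18; c = 'purple'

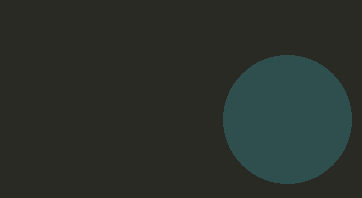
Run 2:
x = 287; y = 119; r = 64; c = 'darkslategray'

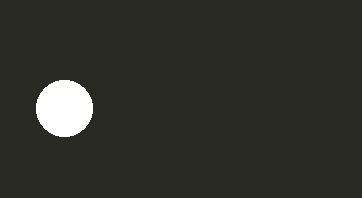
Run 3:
x = 64, y = 108, r = 28, c = 'white'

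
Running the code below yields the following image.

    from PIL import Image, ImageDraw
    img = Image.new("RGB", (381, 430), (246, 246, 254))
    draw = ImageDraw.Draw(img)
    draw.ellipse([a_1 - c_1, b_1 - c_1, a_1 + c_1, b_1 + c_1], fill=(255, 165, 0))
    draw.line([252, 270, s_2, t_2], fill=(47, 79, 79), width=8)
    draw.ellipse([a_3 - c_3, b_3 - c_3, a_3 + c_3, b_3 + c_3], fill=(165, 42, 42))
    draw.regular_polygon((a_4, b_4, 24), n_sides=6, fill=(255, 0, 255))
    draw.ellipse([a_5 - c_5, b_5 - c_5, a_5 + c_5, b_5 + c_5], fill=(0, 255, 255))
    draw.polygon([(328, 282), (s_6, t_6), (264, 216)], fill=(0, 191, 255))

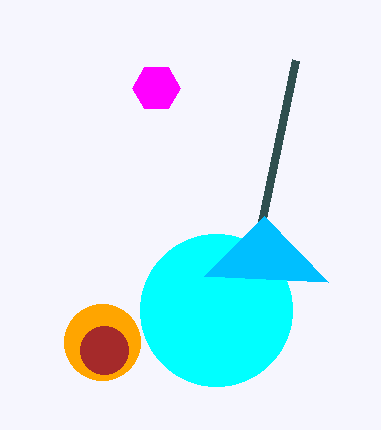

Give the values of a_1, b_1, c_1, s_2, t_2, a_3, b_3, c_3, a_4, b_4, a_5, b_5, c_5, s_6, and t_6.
a_1 = 102
b_1 = 342
c_1 = 38
s_2 = 296
t_2 = 60
a_3 = 104
b_3 = 350
c_3 = 24
a_4 = 156
b_4 = 88
a_5 = 216
b_5 = 310
c_5 = 76
s_6 = 204
t_6 = 276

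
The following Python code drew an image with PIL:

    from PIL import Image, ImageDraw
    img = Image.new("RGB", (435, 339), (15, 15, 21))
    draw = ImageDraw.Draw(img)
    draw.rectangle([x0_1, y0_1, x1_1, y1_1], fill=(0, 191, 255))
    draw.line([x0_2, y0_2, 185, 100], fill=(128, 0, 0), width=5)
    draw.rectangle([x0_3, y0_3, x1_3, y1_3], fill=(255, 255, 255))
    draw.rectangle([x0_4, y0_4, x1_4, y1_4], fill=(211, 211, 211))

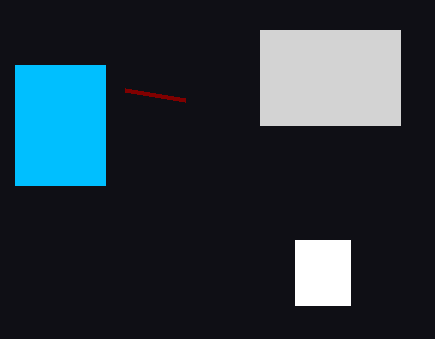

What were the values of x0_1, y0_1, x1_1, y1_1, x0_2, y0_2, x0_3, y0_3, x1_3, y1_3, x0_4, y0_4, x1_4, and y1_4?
x0_1 = 15
y0_1 = 65
x1_1 = 105
y1_1 = 185
x0_2 = 125
y0_2 = 90
x0_3 = 295
y0_3 = 240
x1_3 = 350
y1_3 = 305
x0_4 = 260
y0_4 = 30
x1_4 = 400
y1_4 = 125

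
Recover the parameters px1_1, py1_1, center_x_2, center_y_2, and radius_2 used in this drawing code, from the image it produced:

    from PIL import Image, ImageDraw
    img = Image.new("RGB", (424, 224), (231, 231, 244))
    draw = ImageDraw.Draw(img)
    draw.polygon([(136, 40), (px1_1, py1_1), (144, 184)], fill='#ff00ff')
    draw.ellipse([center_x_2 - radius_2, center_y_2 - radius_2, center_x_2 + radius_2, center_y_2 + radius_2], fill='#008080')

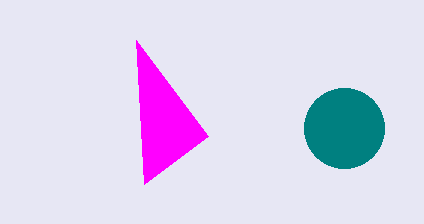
px1_1 = 208, py1_1 = 136, center_x_2 = 344, center_y_2 = 128, radius_2 = 40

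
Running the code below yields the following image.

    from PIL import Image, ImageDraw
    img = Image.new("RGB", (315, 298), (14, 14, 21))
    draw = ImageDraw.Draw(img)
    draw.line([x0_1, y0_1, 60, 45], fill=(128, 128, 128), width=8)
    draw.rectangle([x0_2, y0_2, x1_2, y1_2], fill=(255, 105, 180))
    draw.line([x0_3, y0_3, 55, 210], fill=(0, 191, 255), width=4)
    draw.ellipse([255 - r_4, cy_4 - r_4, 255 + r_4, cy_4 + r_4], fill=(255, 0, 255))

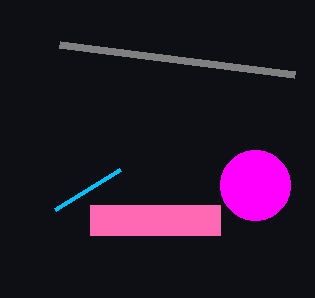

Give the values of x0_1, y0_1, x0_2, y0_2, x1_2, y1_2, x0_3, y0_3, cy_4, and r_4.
x0_1 = 295
y0_1 = 75
x0_2 = 90
y0_2 = 205
x1_2 = 220
y1_2 = 235
x0_3 = 120
y0_3 = 170
cy_4 = 185
r_4 = 35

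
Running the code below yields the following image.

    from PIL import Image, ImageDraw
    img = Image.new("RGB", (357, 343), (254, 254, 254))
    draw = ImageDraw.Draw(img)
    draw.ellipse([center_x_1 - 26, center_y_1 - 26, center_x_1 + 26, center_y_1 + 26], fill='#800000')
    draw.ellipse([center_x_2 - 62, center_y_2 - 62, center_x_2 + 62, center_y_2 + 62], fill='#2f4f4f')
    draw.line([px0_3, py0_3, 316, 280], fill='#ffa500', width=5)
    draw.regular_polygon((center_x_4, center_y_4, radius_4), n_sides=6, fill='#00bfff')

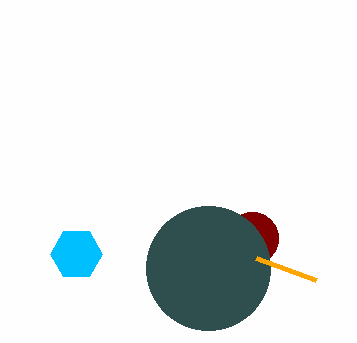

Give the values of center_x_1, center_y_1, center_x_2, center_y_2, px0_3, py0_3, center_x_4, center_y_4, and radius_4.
center_x_1 = 252
center_y_1 = 238
center_x_2 = 208
center_y_2 = 268
px0_3 = 256
py0_3 = 258
center_x_4 = 76
center_y_4 = 254
radius_4 = 26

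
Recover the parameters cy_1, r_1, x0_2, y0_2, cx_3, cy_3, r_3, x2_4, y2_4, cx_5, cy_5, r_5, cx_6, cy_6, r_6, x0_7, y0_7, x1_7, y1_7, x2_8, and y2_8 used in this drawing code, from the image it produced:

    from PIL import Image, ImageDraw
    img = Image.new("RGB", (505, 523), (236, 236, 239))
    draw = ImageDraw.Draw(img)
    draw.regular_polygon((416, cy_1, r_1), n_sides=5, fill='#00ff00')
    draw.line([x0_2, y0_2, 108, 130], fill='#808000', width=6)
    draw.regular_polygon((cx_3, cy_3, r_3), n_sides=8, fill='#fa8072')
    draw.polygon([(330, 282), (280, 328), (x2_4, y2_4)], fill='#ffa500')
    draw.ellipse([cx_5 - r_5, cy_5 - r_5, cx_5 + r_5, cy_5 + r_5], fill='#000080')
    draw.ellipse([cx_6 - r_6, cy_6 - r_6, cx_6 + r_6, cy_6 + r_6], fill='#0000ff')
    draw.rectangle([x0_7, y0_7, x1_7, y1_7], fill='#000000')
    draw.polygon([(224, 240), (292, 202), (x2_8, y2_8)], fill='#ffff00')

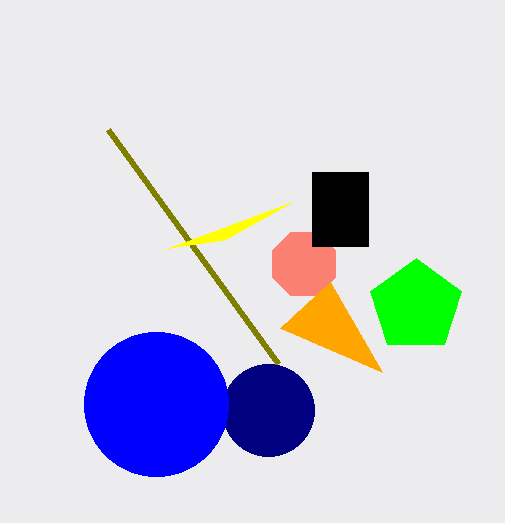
cy_1 = 306; r_1 = 48; x0_2 = 278; y0_2 = 364; cx_3 = 304; cy_3 = 264; r_3 = 34; x2_4 = 382; y2_4 = 372; cx_5 = 268; cy_5 = 410; r_5 = 46; cx_6 = 156; cy_6 = 404; r_6 = 72; x0_7 = 312; y0_7 = 172; x1_7 = 368; y1_7 = 246; x2_8 = 168; y2_8 = 248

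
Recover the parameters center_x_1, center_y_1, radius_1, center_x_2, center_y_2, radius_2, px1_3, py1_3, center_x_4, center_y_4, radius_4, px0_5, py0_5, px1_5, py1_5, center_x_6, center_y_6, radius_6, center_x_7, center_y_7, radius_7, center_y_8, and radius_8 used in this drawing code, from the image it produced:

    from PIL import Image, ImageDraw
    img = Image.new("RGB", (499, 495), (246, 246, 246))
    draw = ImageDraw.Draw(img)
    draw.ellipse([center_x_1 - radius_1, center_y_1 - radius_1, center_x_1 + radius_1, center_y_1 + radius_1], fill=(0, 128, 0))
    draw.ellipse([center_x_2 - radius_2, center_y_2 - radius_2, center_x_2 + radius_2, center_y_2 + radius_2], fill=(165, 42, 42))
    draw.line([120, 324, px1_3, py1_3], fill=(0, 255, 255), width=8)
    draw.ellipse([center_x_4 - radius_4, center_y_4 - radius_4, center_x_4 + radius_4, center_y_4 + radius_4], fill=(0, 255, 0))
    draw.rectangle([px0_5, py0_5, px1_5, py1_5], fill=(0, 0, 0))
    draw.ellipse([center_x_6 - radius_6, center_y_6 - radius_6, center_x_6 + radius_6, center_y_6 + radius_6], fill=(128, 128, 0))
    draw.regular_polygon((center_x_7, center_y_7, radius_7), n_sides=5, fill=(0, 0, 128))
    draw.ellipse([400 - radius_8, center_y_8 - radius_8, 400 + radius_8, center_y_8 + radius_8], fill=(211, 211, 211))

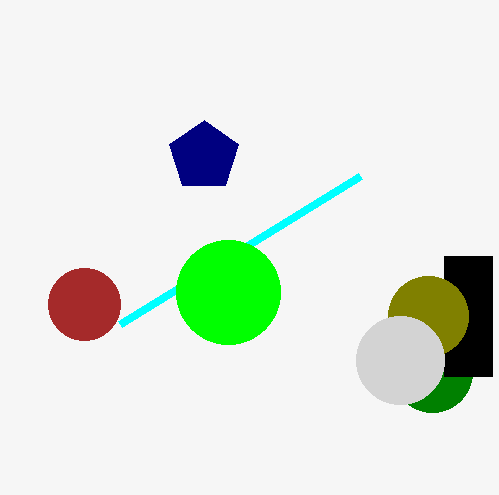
center_x_1 = 432, center_y_1 = 372, radius_1 = 40, center_x_2 = 84, center_y_2 = 304, radius_2 = 36, px1_3 = 360, py1_3 = 176, center_x_4 = 228, center_y_4 = 292, radius_4 = 52, px0_5 = 444, py0_5 = 256, px1_5 = 492, py1_5 = 376, center_x_6 = 428, center_y_6 = 316, radius_6 = 40, center_x_7 = 204, center_y_7 = 156, radius_7 = 36, center_y_8 = 360, radius_8 = 44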